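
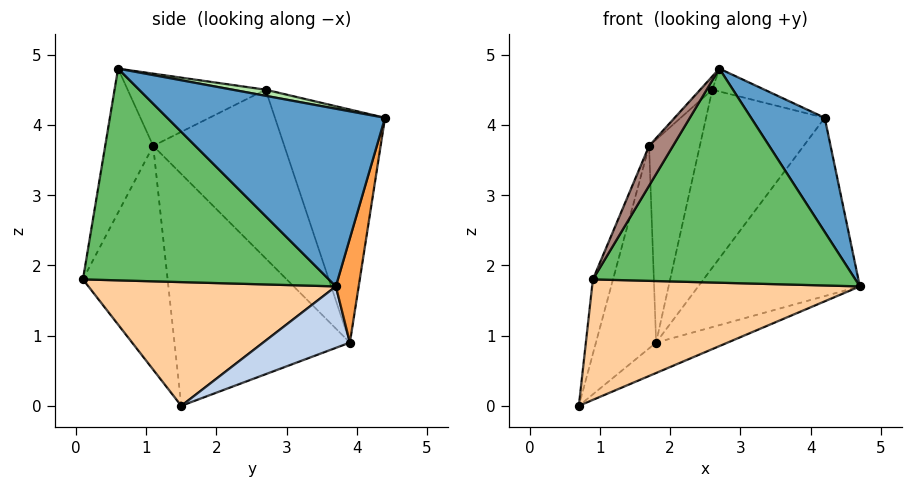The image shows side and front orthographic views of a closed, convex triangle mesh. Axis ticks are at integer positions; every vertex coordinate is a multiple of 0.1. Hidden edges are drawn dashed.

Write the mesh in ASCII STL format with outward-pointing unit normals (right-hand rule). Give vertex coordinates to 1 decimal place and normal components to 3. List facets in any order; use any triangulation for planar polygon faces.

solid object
 facet normal 0.910 -0.308 0.279
  outer loop
   vertex 4.2 4.4 4.1
   vertex 2.7 0.6 4.8
   vertex 4.7 3.7 1.7
  endloop
 endfacet
 facet normal 0.274 0.225 -0.935
  outer loop
   vertex 1.8 3.9 0.9
   vertex 4.7 3.7 1.7
   vertex 0.7 1.5 0.0
  endloop
 endfacet
 facet normal 0.135 0.958 -0.251
  outer loop
   vertex 1.8 3.9 0.9
   vertex 4.2 4.4 4.1
   vertex 4.7 3.7 1.7
  endloop
 endfacet
 facet normal 0.570 -0.617 -0.543
  outer loop
   vertex 0.9 0.1 1.8
   vertex 0.7 1.5 0.0
   vertex 4.7 3.7 1.7
  endloop
 endfacet
 facet normal 0.657 -0.701 -0.277
  outer loop
   vertex 0.9 0.1 1.8
   vertex 4.7 3.7 1.7
   vertex 2.7 0.6 4.8
  endloop
 endfacet
 facet normal 0.092 0.145 0.985
  outer loop
   vertex 2.6 2.7 4.5
   vertex 2.7 0.6 4.8
   vertex 4.2 4.4 4.1
  endloop
 endfacet
 facet normal -0.632 0.682 0.368
  outer loop
   vertex 2.6 2.7 4.5
   vertex 4.2 4.4 4.1
   vertex 1.8 3.9 0.9
  endloop
 endfacet
 facet normal -0.908 0.312 0.279
  outer loop
   vertex 1.7 1.1 3.7
   vertex 1.8 3.9 0.9
   vertex 0.7 1.5 0.0
  endloop
 endfacet
 facet normal -0.886 0.343 0.311
  outer loop
   vertex 1.7 1.1 3.7
   vertex 2.6 2.7 4.5
   vertex 1.8 3.9 0.9
  endloop
 endfacet
 facet normal -0.935 0.222 0.277
  outer loop
   vertex 1.7 1.1 3.7
   vertex 0.7 1.5 0.0
   vertex 0.9 0.1 1.8
  endloop
 endfacet
 facet normal -0.764 -0.380 0.522
  outer loop
   vertex 1.7 1.1 3.7
   vertex 0.9 0.1 1.8
   vertex 2.7 0.6 4.8
  endloop
 endfacet
 facet normal -0.724 0.064 0.687
  outer loop
   vertex 1.7 1.1 3.7
   vertex 2.7 0.6 4.8
   vertex 2.6 2.7 4.5
  endloop
 endfacet
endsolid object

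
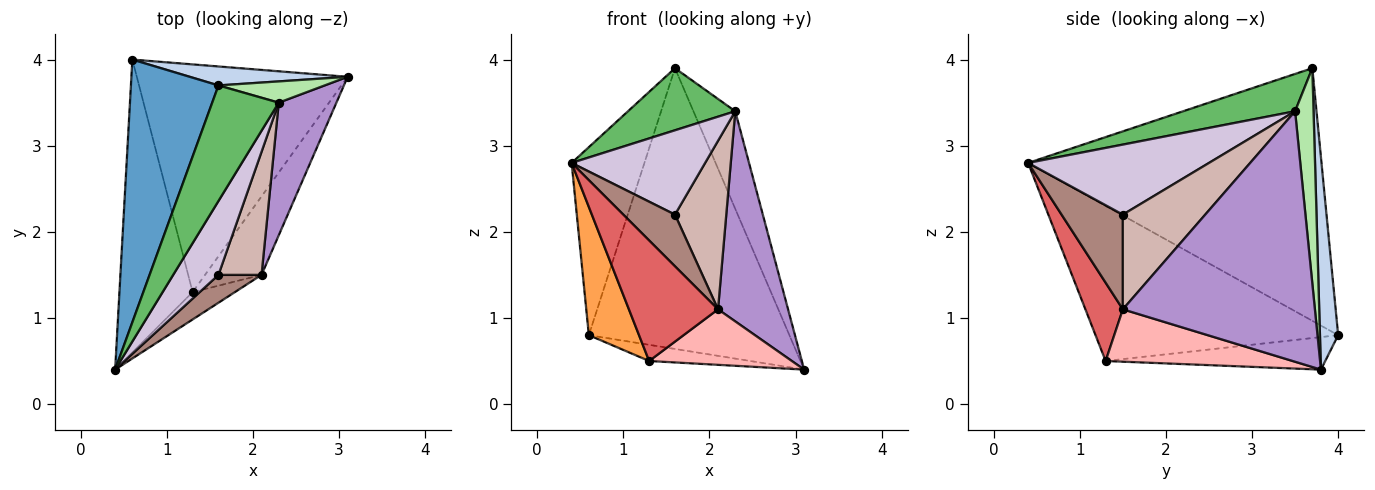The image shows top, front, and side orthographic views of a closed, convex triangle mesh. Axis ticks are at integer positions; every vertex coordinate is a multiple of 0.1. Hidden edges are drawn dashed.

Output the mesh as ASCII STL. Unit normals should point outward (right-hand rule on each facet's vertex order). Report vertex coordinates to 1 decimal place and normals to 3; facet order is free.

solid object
 facet normal -0.920 0.228 0.319
  outer loop
   vertex 1.6 3.7 3.9
   vertex 0.6 4.0 0.8
   vertex 0.4 0.4 2.8
  endloop
 endfacet
 facet normal 0.090 0.994 0.067
  outer loop
   vertex 1.6 3.7 3.9
   vertex 3.1 3.8 0.4
   vertex 0.6 4.0 0.8
  endloop
 endfacet
 facet normal -0.889 -0.184 -0.420
  outer loop
   vertex 1.3 1.3 0.5
   vertex 0.4 0.4 2.8
   vertex 0.6 4.0 0.8
  endloop
 endfacet
 facet normal -0.152 0.070 -0.986
  outer loop
   vertex 1.3 1.3 0.5
   vertex 0.6 4.0 0.8
   vertex 3.1 3.8 0.4
  endloop
 endfacet
 facet normal 0.443 -0.424 0.790
  outer loop
   vertex 2.3 3.5 3.4
   vertex 1.6 3.7 3.9
   vertex 0.4 0.4 2.8
  endloop
 endfacet
 facet normal 0.396 0.897 0.195
  outer loop
   vertex 2.3 3.5 3.4
   vertex 3.1 3.8 0.4
   vertex 1.6 3.7 3.9
  endloop
 endfacet
 facet normal 0.379 -0.902 -0.205
  outer loop
   vertex 2.1 1.5 1.1
   vertex 0.4 0.4 2.8
   vertex 1.3 1.3 0.5
  endloop
 endfacet
 facet normal 0.603 -0.460 -0.651
  outer loop
   vertex 2.1 1.5 1.1
   vertex 1.3 1.3 0.5
   vertex 3.1 3.8 0.4
  endloop
 endfacet
 facet normal 0.918 -0.335 0.211
  outer loop
   vertex 2.1 1.5 1.1
   vertex 3.1 3.8 0.4
   vertex 2.3 3.5 3.4
  endloop
 endfacet
 facet normal 0.714 -0.527 0.462
  outer loop
   vertex 1.6 1.5 2.2
   vertex 2.3 3.5 3.4
   vertex 0.4 0.4 2.8
  endloop
 endfacet
 facet normal 0.722 -0.609 0.328
  outer loop
   vertex 1.6 1.5 2.2
   vertex 0.4 0.4 2.8
   vertex 2.1 1.5 1.1
  endloop
 endfacet
 facet normal 0.792 -0.493 0.360
  outer loop
   vertex 1.6 1.5 2.2
   vertex 2.1 1.5 1.1
   vertex 2.3 3.5 3.4
  endloop
 endfacet
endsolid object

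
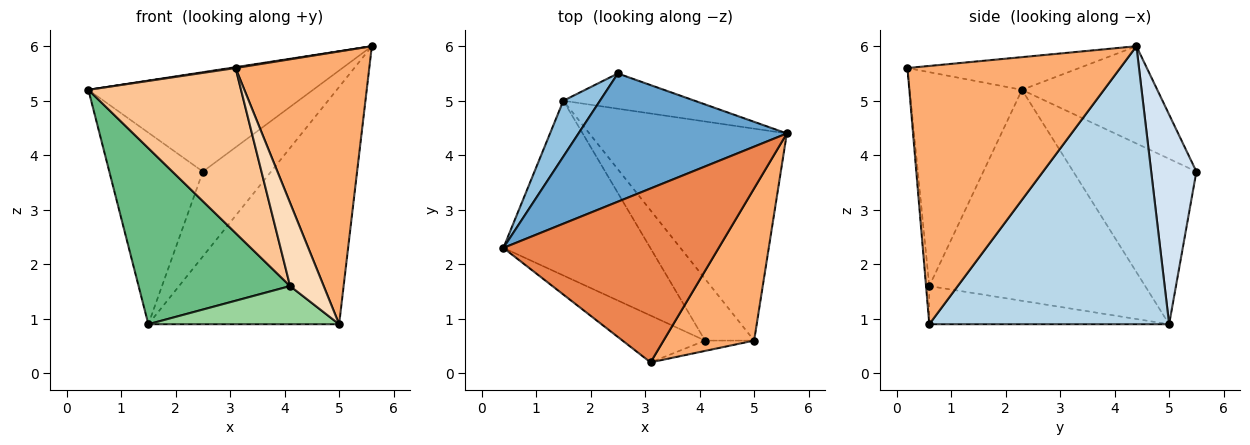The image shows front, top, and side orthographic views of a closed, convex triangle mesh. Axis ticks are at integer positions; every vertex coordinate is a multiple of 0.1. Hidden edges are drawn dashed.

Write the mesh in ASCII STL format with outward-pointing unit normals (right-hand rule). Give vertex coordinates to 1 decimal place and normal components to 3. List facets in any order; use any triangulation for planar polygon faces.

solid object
 facet normal -0.346 0.575 0.741
  outer loop
   vertex 2.5 5.5 3.7
   vertex 0.4 2.3 5.2
   vertex 5.6 4.4 6.0
  endloop
 endfacet
 facet normal -0.784 0.596 0.174
  outer loop
   vertex 1.5 5.0 0.9
   vertex 0.4 2.3 5.2
   vertex 2.5 5.5 3.7
  endloop
 endfacet
 facet normal 0.684 0.544 -0.486
  outer loop
   vertex 1.5 5.0 0.9
   vertex 5.6 4.4 6.0
   vertex 5.0 0.6 0.9
  endloop
 endfacet
 facet normal 0.522 0.788 -0.327
  outer loop
   vertex 1.5 5.0 0.9
   vertex 2.5 5.5 3.7
   vertex 5.6 4.4 6.0
  endloop
 endfacet
 facet normal -0.150 -0.005 0.989
  outer loop
   vertex 3.1 0.2 5.6
   vertex 5.6 4.4 6.0
   vertex 0.4 2.3 5.2
  endloop
 endfacet
 facet normal 0.812 -0.510 0.285
  outer loop
   vertex 3.1 0.2 5.6
   vertex 5.0 0.6 0.9
   vertex 5.6 4.4 6.0
  endloop
 endfacet
 facet normal -0.578 -0.785 -0.223
  outer loop
   vertex 4.1 0.6 1.6
   vertex 3.1 0.2 5.6
   vertex 0.4 2.3 5.2
  endloop
 endfacet
 facet normal -0.095 -0.988 -0.123
  outer loop
   vertex 4.1 0.6 1.6
   vertex 5.0 0.6 0.9
   vertex 3.1 0.2 5.6
  endloop
 endfacet
 facet normal -0.711 -0.499 -0.495
  outer loop
   vertex 4.1 0.6 1.6
   vertex 0.4 2.3 5.2
   vertex 1.5 5.0 0.9
  endloop
 endfacet
 facet normal -0.552 -0.439 -0.709
  outer loop
   vertex 4.1 0.6 1.6
   vertex 1.5 5.0 0.9
   vertex 5.0 0.6 0.9
  endloop
 endfacet
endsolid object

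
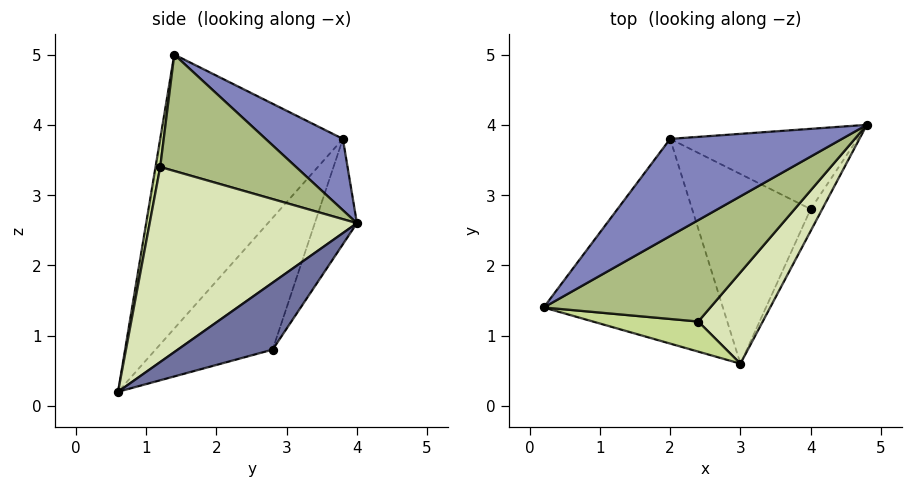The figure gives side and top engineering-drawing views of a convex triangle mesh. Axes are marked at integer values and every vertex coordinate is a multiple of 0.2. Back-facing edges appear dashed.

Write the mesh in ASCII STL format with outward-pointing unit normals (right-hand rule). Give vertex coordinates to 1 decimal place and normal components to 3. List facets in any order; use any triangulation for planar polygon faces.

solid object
 facet normal 0.914 -0.373 -0.158
  outer loop
   vertex 4.0 2.8 0.8
   vertex 4.8 4.0 2.6
   vertex 3.0 0.6 0.2
  endloop
 endfacet
 facet normal 0.378 0.172 0.910
  outer loop
   vertex 2.0 3.8 3.8
   vertex 0.2 1.4 5.0
   vertex 4.8 4.0 2.6
  endloop
 endfacet
 facet normal -0.256 0.853 -0.455
  outer loop
   vertex 2.0 3.8 3.8
   vertex 4.8 4.0 2.6
   vertex 4.0 2.8 0.8
  endloop
 endfacet
 facet normal -0.789 0.334 -0.516
  outer loop
   vertex 2.0 3.8 3.8
   vertex 3.0 0.6 0.2
   vertex 0.2 1.4 5.0
  endloop
 endfacet
 facet normal -0.659 0.462 -0.593
  outer loop
   vertex 2.0 3.8 3.8
   vertex 4.0 2.8 0.8
   vertex 3.0 0.6 0.2
  endloop
 endfacet
 facet normal 0.555 -0.249 0.794
  outer loop
   vertex 2.4 1.2 3.4
   vertex 4.8 4.0 2.6
   vertex 0.2 1.4 5.0
  endloop
 endfacet
 facet normal 0.052 -0.980 0.193
  outer loop
   vertex 2.4 1.2 3.4
   vertex 0.2 1.4 5.0
   vertex 3.0 0.6 0.2
  endloop
 endfacet
 facet normal 0.769 -0.587 0.254
  outer loop
   vertex 2.4 1.2 3.4
   vertex 3.0 0.6 0.2
   vertex 4.8 4.0 2.6
  endloop
 endfacet
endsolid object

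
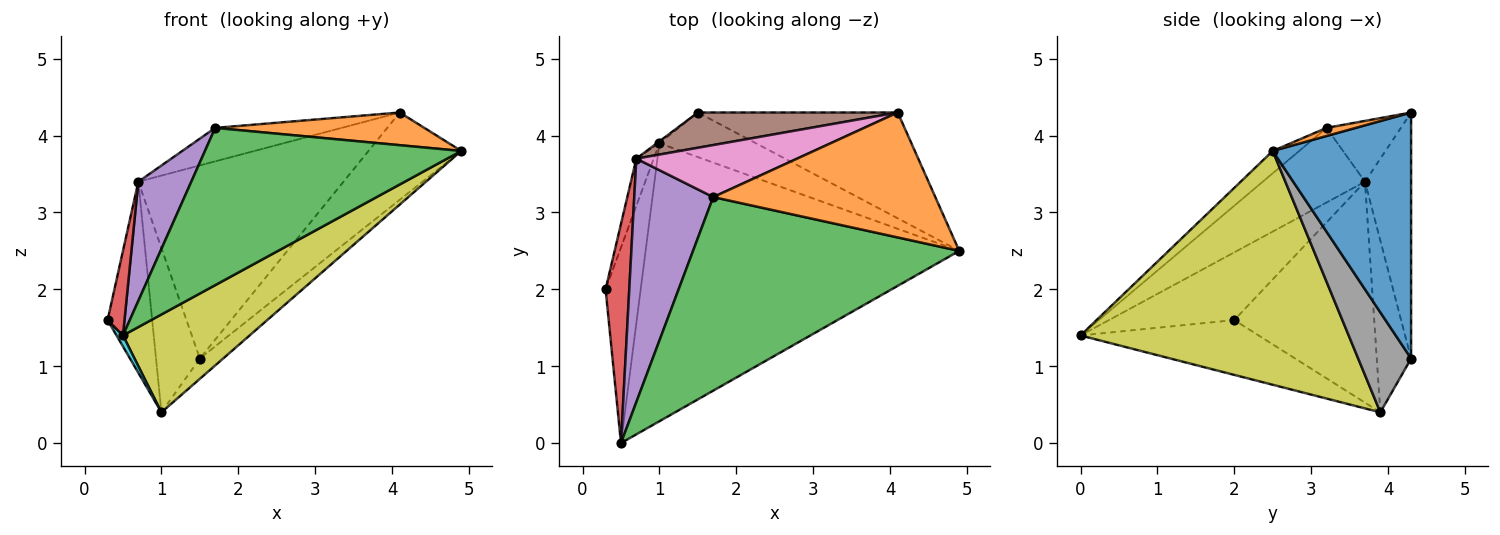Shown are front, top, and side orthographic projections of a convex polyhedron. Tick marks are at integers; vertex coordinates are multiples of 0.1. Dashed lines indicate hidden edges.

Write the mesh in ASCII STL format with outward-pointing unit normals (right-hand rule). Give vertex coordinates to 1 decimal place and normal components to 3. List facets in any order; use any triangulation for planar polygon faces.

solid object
 facet normal 0.689 0.461 -0.559
  outer loop
   vertex 4.1 4.3 4.3
   vertex 4.9 2.5 3.8
   vertex 1.5 4.3 1.1
  endloop
 endfacet
 facet normal 0.035 -0.253 0.967
  outer loop
   vertex 1.7 3.2 4.1
   vertex 4.9 2.5 3.8
   vertex 4.1 4.3 4.3
  endloop
 endfacet
 facet normal -0.065 -0.629 0.775
  outer loop
   vertex 0.5 0.0 1.4
   vertex 4.9 2.5 3.8
   vertex 1.7 3.2 4.1
  endloop
 endfacet
 facet normal -0.936 -0.126 0.327
  outer loop
   vertex 0.7 3.7 3.4
   vertex 0.3 2.0 1.6
   vertex 0.5 0.0 1.4
  endloop
 endfacet
 facet normal -0.647 -0.335 0.685
  outer loop
   vertex 0.7 3.7 3.4
   vertex 0.5 0.0 1.4
   vertex 1.7 3.2 4.1
  endloop
 endfacet
 facet normal -0.216 0.961 0.175
  outer loop
   vertex 0.7 3.7 3.4
   vertex 4.1 4.3 4.3
   vertex 1.5 4.3 1.1
  endloop
 endfacet
 facet normal -0.303 0.516 0.801
  outer loop
   vertex 0.7 3.7 3.4
   vertex 1.7 3.2 4.1
   vertex 4.1 4.3 4.3
  endloop
 endfacet
 facet normal 0.686 0.302 -0.662
  outer loop
   vertex 1.0 3.9 0.4
   vertex 1.5 4.3 1.1
   vertex 4.9 2.5 3.8
  endloop
 endfacet
 facet normal 0.575 -0.272 -0.772
  outer loop
   vertex 1.0 3.9 0.4
   vertex 4.9 2.5 3.8
   vertex 0.5 0.0 1.4
  endloop
 endfacet
 facet normal -0.842 -0.030 -0.539
  outer loop
   vertex 1.0 3.9 0.4
   vertex 0.5 0.0 1.4
   vertex 0.3 2.0 1.6
  endloop
 endfacet
 facet normal -0.950 0.303 -0.075
  outer loop
   vertex 1.0 3.9 0.4
   vertex 0.3 2.0 1.6
   vertex 0.7 3.7 3.4
  endloop
 endfacet
 facet normal -0.617 0.787 -0.009
  outer loop
   vertex 1.0 3.9 0.4
   vertex 0.7 3.7 3.4
   vertex 1.5 4.3 1.1
  endloop
 endfacet
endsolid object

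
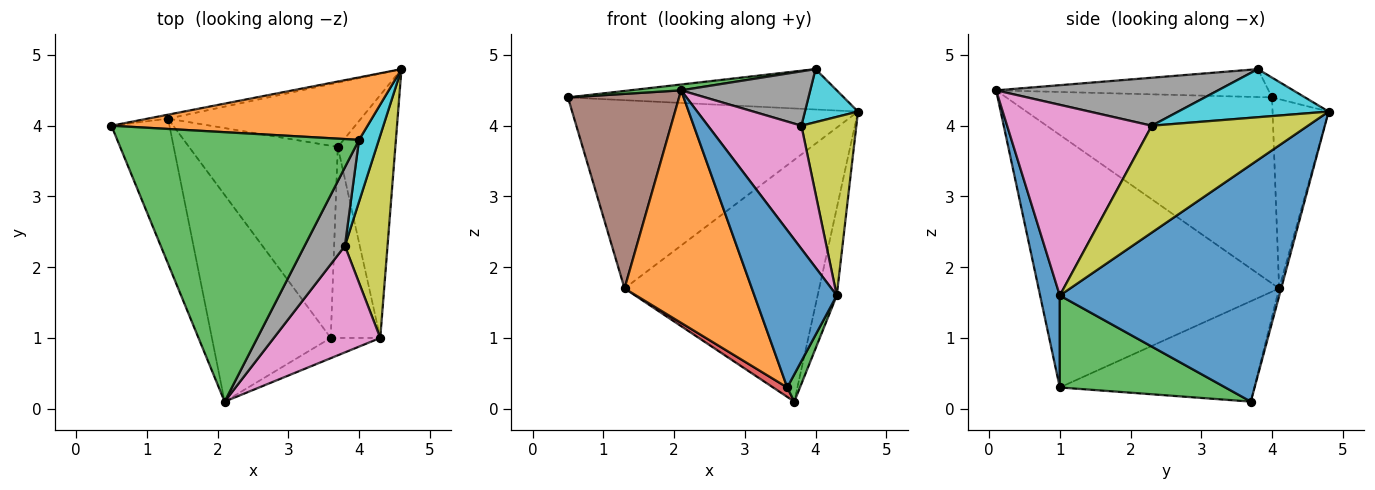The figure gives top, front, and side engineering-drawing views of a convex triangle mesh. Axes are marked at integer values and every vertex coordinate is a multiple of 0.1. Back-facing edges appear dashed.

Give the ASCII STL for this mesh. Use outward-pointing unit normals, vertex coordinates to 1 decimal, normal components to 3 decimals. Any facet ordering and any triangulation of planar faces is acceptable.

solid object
 facet normal 0.968 0.084 -0.235
  outer loop
   vertex 4.3 1.0 1.6
   vertex 3.7 3.7 0.1
   vertex 4.6 4.8 4.2
  endloop
 endfacet
 facet normal -0.065 0.542 0.838
  outer loop
   vertex 4.0 3.8 4.8
   vertex 4.6 4.8 4.2
   vertex 0.5 4.0 4.4
  endloop
 endfacet
 facet normal -0.115 -0.022 0.993
  outer loop
   vertex 4.0 3.8 4.8
   vertex 0.5 4.0 4.4
   vertex 2.1 0.1 4.5
  endloop
 endfacet
 facet normal -0.192 0.981 -0.021
  outer loop
   vertex 1.3 4.1 1.7
   vertex 0.5 4.0 4.4
   vertex 4.6 4.8 4.2
  endloop
 endfacet
 facet normal -0.010 0.966 -0.257
  outer loop
   vertex 1.3 4.1 1.7
   vertex 4.6 4.8 4.2
   vertex 3.7 3.7 0.1
  endloop
 endfacet
 facet normal -0.887 -0.371 -0.276
  outer loop
   vertex 1.3 4.1 1.7
   vertex 2.1 0.1 4.5
   vertex 0.5 4.0 4.4
  endloop
 endfacet
 facet normal 0.761 -0.491 0.425
  outer loop
   vertex 3.8 2.3 4.0
   vertex 2.1 0.1 4.5
   vertex 4.3 1.0 1.6
  endloop
 endfacet
 facet normal 0.699 -0.407 0.588
  outer loop
   vertex 3.8 2.3 4.0
   vertex 4.0 3.8 4.8
   vertex 2.1 0.1 4.5
  endloop
 endfacet
 facet normal 0.883 -0.311 0.352
  outer loop
   vertex 3.8 2.3 4.0
   vertex 4.3 1.0 1.6
   vertex 4.6 4.8 4.2
  endloop
 endfacet
 facet normal 0.879 -0.310 0.362
  outer loop
   vertex 3.8 2.3 4.0
   vertex 4.6 4.8 4.2
   vertex 4.0 3.8 4.8
  endloop
 endfacet
 facet normal 0.231 -0.965 -0.124
  outer loop
   vertex 3.6 1.0 0.3
   vertex 4.3 1.0 1.6
   vertex 2.1 0.1 4.5
  endloop
 endfacet
 facet normal -0.816 -0.432 -0.384
  outer loop
   vertex 3.6 1.0 0.3
   vertex 2.1 0.1 4.5
   vertex 1.3 4.1 1.7
  endloop
 endfacet
 facet normal 0.878 -0.068 -0.473
  outer loop
   vertex 3.6 1.0 0.3
   vertex 3.7 3.7 0.1
   vertex 4.3 1.0 1.6
  endloop
 endfacet
 facet normal -0.559 -0.041 -0.828
  outer loop
   vertex 3.6 1.0 0.3
   vertex 1.3 4.1 1.7
   vertex 3.7 3.7 0.1
  endloop
 endfacet
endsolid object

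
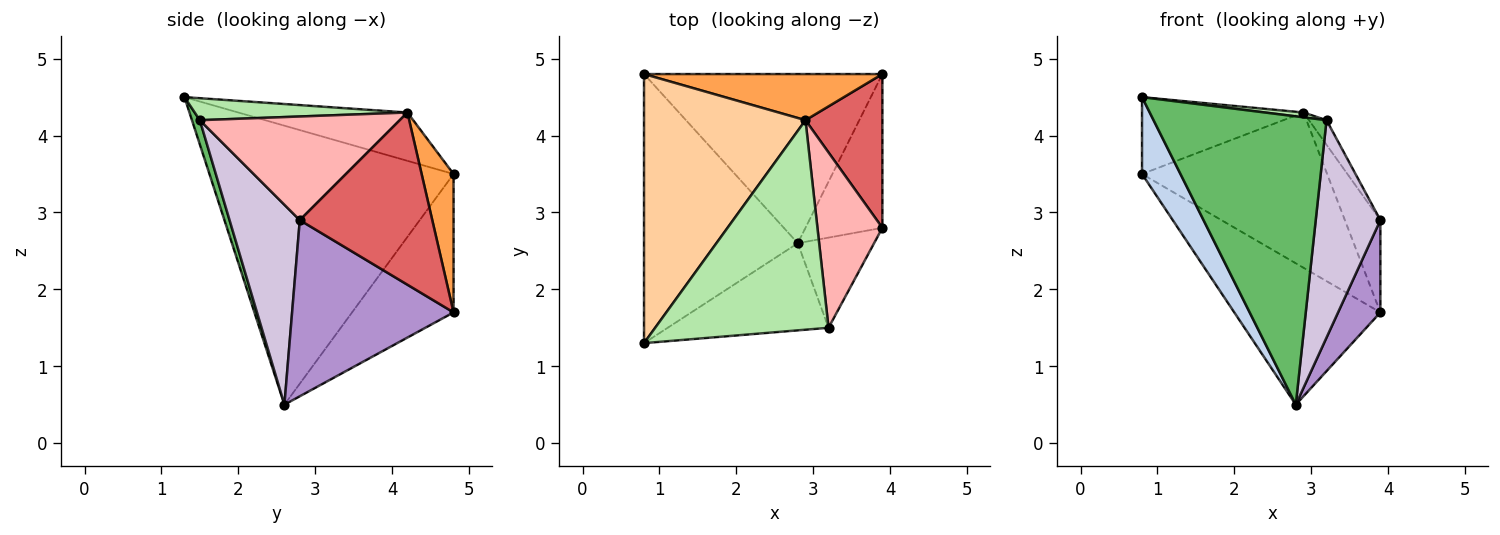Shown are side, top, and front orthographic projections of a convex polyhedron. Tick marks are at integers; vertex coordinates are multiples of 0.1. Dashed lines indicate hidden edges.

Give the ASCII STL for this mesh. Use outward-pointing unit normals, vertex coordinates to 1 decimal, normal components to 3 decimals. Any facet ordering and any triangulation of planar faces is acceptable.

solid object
 facet normal -0.407 0.586 -0.701
  outer loop
   vertex 2.8 2.6 0.5
   vertex 0.8 4.8 3.5
   vertex 3.9 4.8 1.7
  endloop
 endfacet
 facet normal -0.868 -0.137 -0.478
  outer loop
   vertex 2.8 2.6 0.5
   vertex 0.8 1.3 4.5
   vertex 0.8 4.8 3.5
  endloop
 endfacet
 facet normal 0.163 0.946 0.281
  outer loop
   vertex 2.9 4.2 4.3
   vertex 3.9 4.8 1.7
   vertex 0.8 4.8 3.5
  endloop
 endfacet
 facet normal -0.277 0.264 0.924
  outer loop
   vertex 2.9 4.2 4.3
   vertex 0.8 4.8 3.5
   vertex 0.8 1.3 4.5
  endloop
 endfacet
 facet normal 0.044 -0.956 -0.289
  outer loop
   vertex 3.2 1.5 4.2
   vertex 0.8 1.3 4.5
   vertex 2.8 2.6 0.5
  endloop
 endfacet
 facet normal 0.126 -0.023 0.992
  outer loop
   vertex 3.2 1.5 4.2
   vertex 2.9 4.2 4.3
   vertex 0.8 1.3 4.5
  endloop
 endfacet
 facet normal 0.887 0.238 0.396
  outer loop
   vertex 3.9 2.8 2.9
   vertex 3.9 4.8 1.7
   vertex 2.9 4.2 4.3
  endloop
 endfacet
 facet normal 0.845 0.074 0.529
  outer loop
   vertex 3.9 2.8 2.9
   vertex 2.9 4.2 4.3
   vertex 3.2 1.5 4.2
  endloop
 endfacet
 facet normal 0.891 -0.233 -0.389
  outer loop
   vertex 3.9 2.8 2.9
   vertex 2.8 2.6 0.5
   vertex 3.9 4.8 1.7
  endloop
 endfacet
 facet normal 0.708 -0.652 -0.270
  outer loop
   vertex 3.9 2.8 2.9
   vertex 3.2 1.5 4.2
   vertex 2.8 2.6 0.5
  endloop
 endfacet
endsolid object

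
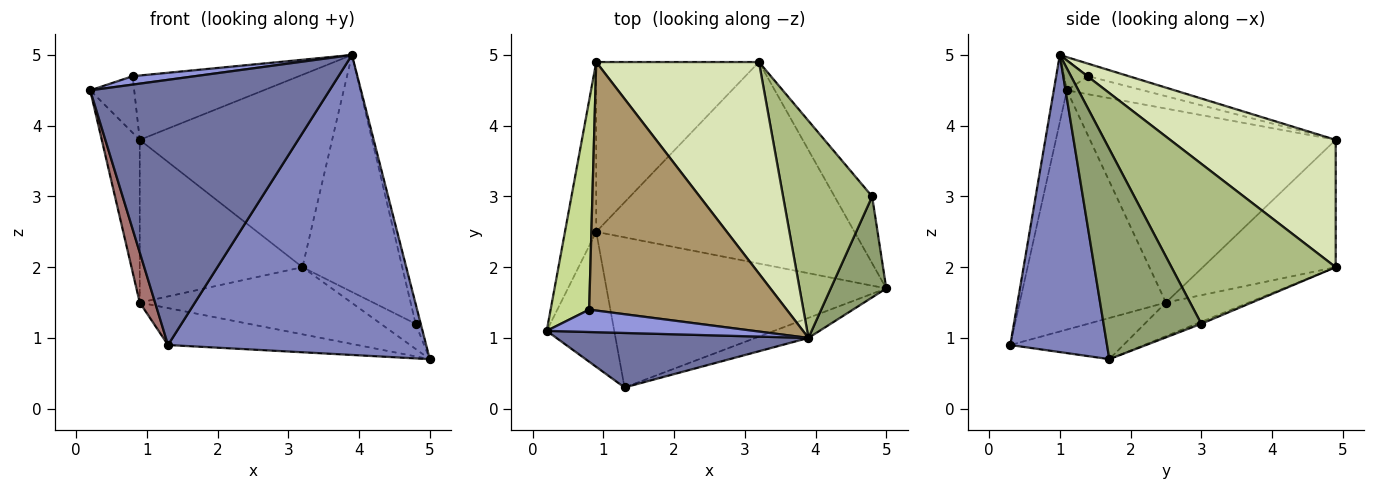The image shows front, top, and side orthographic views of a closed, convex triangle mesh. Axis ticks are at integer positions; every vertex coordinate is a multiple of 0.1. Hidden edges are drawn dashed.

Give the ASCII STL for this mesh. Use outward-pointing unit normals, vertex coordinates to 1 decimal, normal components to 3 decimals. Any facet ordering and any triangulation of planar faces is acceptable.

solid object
 facet normal -0.054 -0.978 0.201
  outer loop
   vertex 1.3 0.3 0.9
   vertex 3.9 1.0 5.0
   vertex 0.2 1.1 4.5
  endloop
 endfacet
 facet normal 0.350 -0.935 -0.063
  outer loop
   vertex 1.3 0.3 0.9
   vertex 5.0 1.7 0.7
   vertex 3.9 1.0 5.0
  endloop
 endfacet
 facet normal -0.135 -0.349 0.927
  outer loop
   vertex 0.8 1.4 4.7
   vertex 0.2 1.1 4.5
   vertex 3.9 1.0 5.0
  endloop
 endfacet
 facet normal -0.049 0.352 -0.935
  outer loop
   vertex 4.8 3.0 1.2
   vertex 5.0 1.7 0.7
   vertex 3.2 4.9 2.0
  endloop
 endfacet
 facet normal 0.966 0.050 0.255
  outer loop
   vertex 4.8 3.0 1.2
   vertex 3.9 1.0 5.0
   vertex 5.0 1.7 0.7
  endloop
 endfacet
 facet normal 0.772 0.469 0.430
  outer loop
   vertex 4.8 3.0 1.2
   vertex 3.2 4.9 2.0
   vertex 3.9 1.0 5.0
  endloop
 endfacet
 facet normal -0.412 0.238 0.880
  outer loop
   vertex 0.9 4.9 3.8
   vertex 0.2 1.1 4.5
   vertex 0.8 1.4 4.7
  endloop
 endfacet
 facet normal 0.501 0.582 0.640
  outer loop
   vertex 0.9 4.9 3.8
   vertex 3.9 1.0 5.0
   vertex 3.2 4.9 2.0
  endloop
 endfacet
 facet normal -0.061 0.250 0.966
  outer loop
   vertex 0.9 4.9 3.8
   vertex 0.8 1.4 4.7
   vertex 3.9 1.0 5.0
  endloop
 endfacet
 facet normal -0.123 0.314 -0.942
  outer loop
   vertex 0.9 2.5 1.5
   vertex 3.2 4.9 2.0
   vertex 5.0 1.7 0.7
  endloop
 endfacet
 facet normal -0.141 0.236 -0.961
  outer loop
   vertex 0.9 2.5 1.5
   vertex 5.0 1.7 0.7
   vertex 1.3 0.3 0.9
  endloop
 endfacet
 facet normal -0.492 0.602 -0.629
  outer loop
   vertex 0.9 2.5 1.5
   vertex 0.9 4.9 3.8
   vertex 3.2 4.9 2.0
  endloop
 endfacet
 facet normal -0.958 -0.100 -0.270
  outer loop
   vertex 0.9 2.5 1.5
   vertex 1.3 0.3 0.9
   vertex 0.2 1.1 4.5
  endloop
 endfacet
 facet normal -0.976 0.151 -0.157
  outer loop
   vertex 0.9 2.5 1.5
   vertex 0.2 1.1 4.5
   vertex 0.9 4.9 3.8
  endloop
 endfacet
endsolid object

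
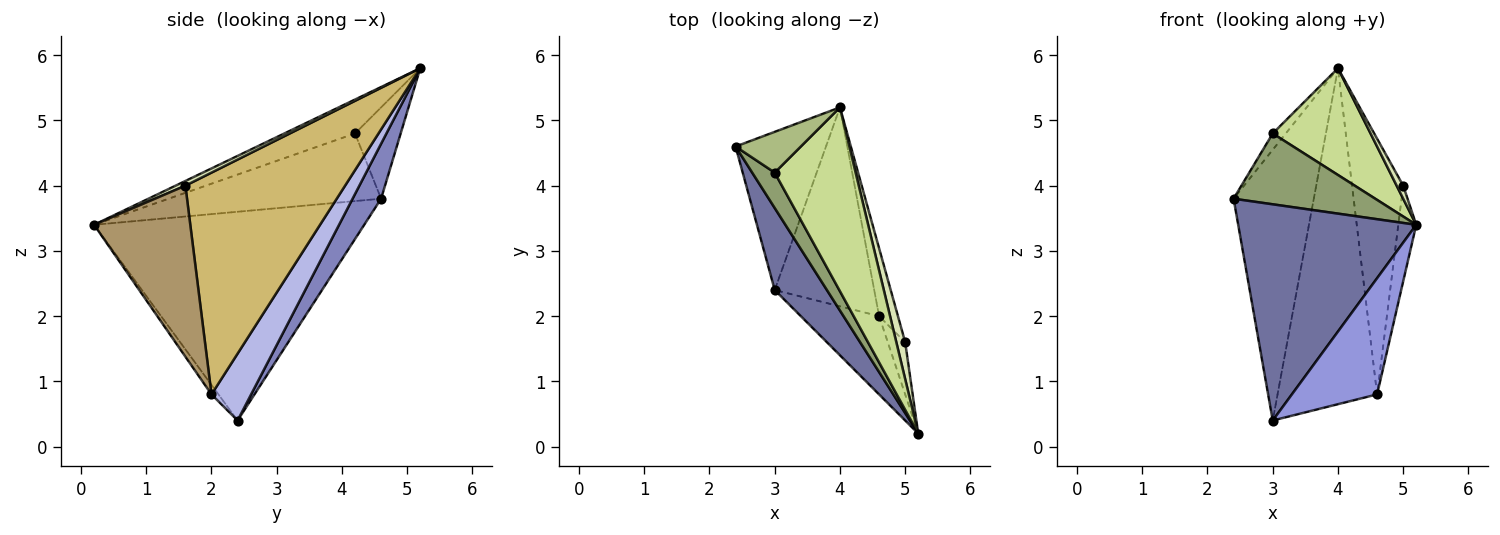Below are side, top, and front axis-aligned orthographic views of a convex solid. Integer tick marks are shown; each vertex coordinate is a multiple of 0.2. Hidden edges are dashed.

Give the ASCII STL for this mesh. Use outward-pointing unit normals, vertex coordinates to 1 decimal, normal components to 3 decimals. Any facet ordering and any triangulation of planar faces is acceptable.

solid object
 facet normal -0.817 -0.539 0.204
  outer loop
   vertex 3.0 2.4 0.4
   vertex 5.2 0.2 3.4
   vertex 2.4 4.6 3.8
  endloop
 endfacet
 facet normal 0.293 0.825 -0.482
  outer loop
   vertex 3.0 2.4 0.4
   vertex 2.4 4.6 3.8
   vertex 4.0 5.2 5.8
  endloop
 endfacet
 facet normal -0.068 -0.828 -0.557
  outer loop
   vertex 4.6 2.0 0.8
   vertex 5.2 0.2 3.4
   vertex 3.0 2.4 0.4
  endloop
 endfacet
 facet normal 0.324 0.814 -0.482
  outer loop
   vertex 4.6 2.0 0.8
   vertex 3.0 2.4 0.4
   vertex 4.0 5.2 5.8
  endloop
 endfacet
 facet normal -0.802 -0.535 0.267
  outer loop
   vertex 3.0 4.2 4.8
   vertex 2.4 4.6 3.8
   vertex 5.2 0.2 3.4
  endloop
 endfacet
 facet normal -0.793 0.226 0.566
  outer loop
   vertex 3.0 4.2 4.8
   vertex 4.0 5.2 5.8
   vertex 2.4 4.6 3.8
  endloop
 endfacet
 facet normal -0.341 -0.472 0.813
  outer loop
   vertex 3.0 4.2 4.8
   vertex 5.2 0.2 3.4
   vertex 4.0 5.2 5.8
  endloop
 endfacet
 facet normal 0.447 -0.298 0.844
  outer loop
   vertex 5.0 1.6 4.0
   vertex 4.0 5.2 5.8
   vertex 5.2 0.2 3.4
  endloop
 endfacet
 facet normal 0.978 0.182 -0.099
  outer loop
   vertex 5.0 1.6 4.0
   vertex 5.2 0.2 3.4
   vertex 4.6 2.0 0.8
  endloop
 endfacet
 facet normal 0.949 0.304 -0.081
  outer loop
   vertex 5.0 1.6 4.0
   vertex 4.6 2.0 0.8
   vertex 4.0 5.2 5.8
  endloop
 endfacet
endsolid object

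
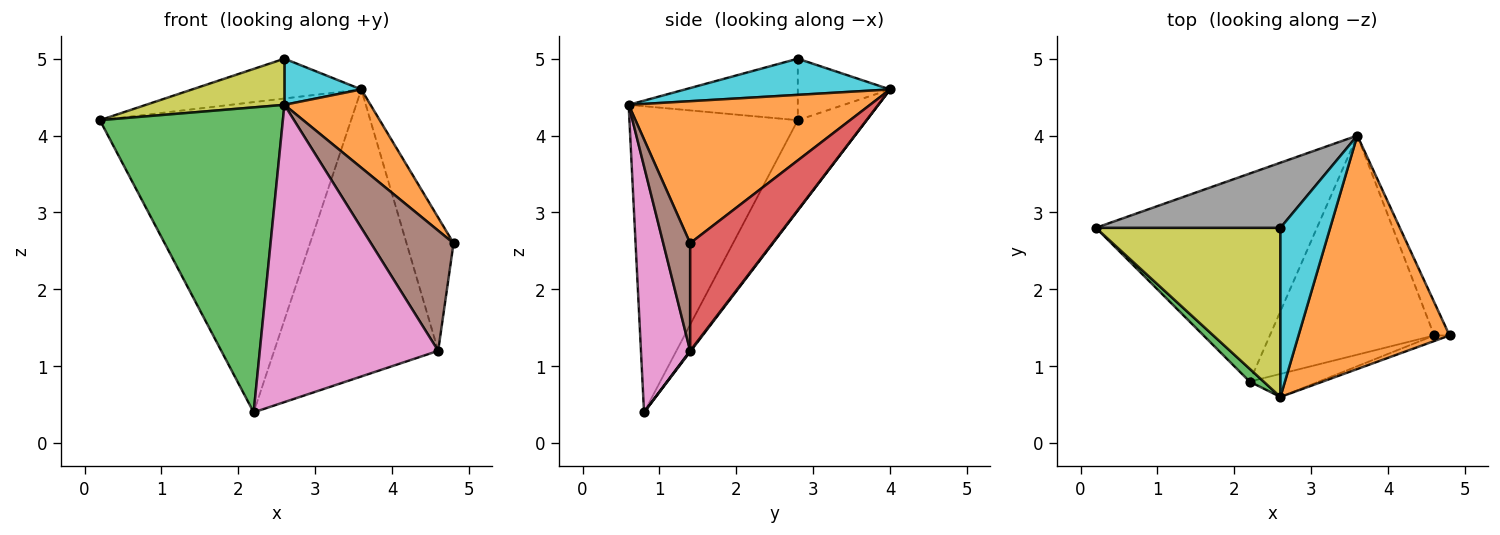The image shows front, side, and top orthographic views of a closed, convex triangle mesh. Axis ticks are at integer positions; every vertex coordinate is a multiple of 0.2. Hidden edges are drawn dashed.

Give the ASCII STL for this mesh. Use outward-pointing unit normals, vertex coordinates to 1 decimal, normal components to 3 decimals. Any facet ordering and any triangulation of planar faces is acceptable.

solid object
 facet normal -0.222 0.810 -0.543
  outer loop
   vertex 2.2 0.8 0.4
   vertex 0.2 2.8 4.2
   vertex 3.6 4.0 4.6
  endloop
 endfacet
 facet normal 0.665 -0.237 0.708
  outer loop
   vertex 2.6 0.6 4.4
   vertex 4.8 1.4 2.6
   vertex 3.6 4.0 4.6
  endloop
 endfacet
 facet normal -0.677 -0.736 0.031
  outer loop
   vertex 2.6 0.6 4.4
   vertex 0.2 2.8 4.2
   vertex 2.2 0.8 0.4
  endloop
 endfacet
 facet normal 0.862 0.492 -0.123
  outer loop
   vertex 4.6 1.4 1.2
   vertex 3.6 4.0 4.6
   vertex 4.8 1.4 2.6
  endloop
 endfacet
 facet normal 0.004 0.795 -0.607
  outer loop
   vertex 4.6 1.4 1.2
   vertex 2.2 0.8 0.4
   vertex 3.6 4.0 4.6
  endloop
 endfacet
 facet normal 0.309 -0.950 -0.044
  outer loop
   vertex 4.6 1.4 1.2
   vertex 4.8 1.4 2.6
   vertex 2.6 0.6 4.4
  endloop
 endfacet
 facet normal 0.265 -0.961 -0.075
  outer loop
   vertex 4.6 1.4 1.2
   vertex 2.6 0.6 4.4
   vertex 2.2 0.8 0.4
  endloop
 endfacet
 facet normal -0.274 0.502 0.821
  outer loop
   vertex 2.6 2.8 5.0
   vertex 3.6 4.0 4.6
   vertex 0.2 2.8 4.2
  endloop
 endfacet
 facet normal -0.306 -0.250 0.918
  outer loop
   vertex 2.6 2.8 5.0
   vertex 0.2 2.8 4.2
   vertex 2.6 0.6 4.4
  endloop
 endfacet
 facet normal 0.574 -0.215 0.790
  outer loop
   vertex 2.6 2.8 5.0
   vertex 2.6 0.6 4.4
   vertex 3.6 4.0 4.6
  endloop
 endfacet
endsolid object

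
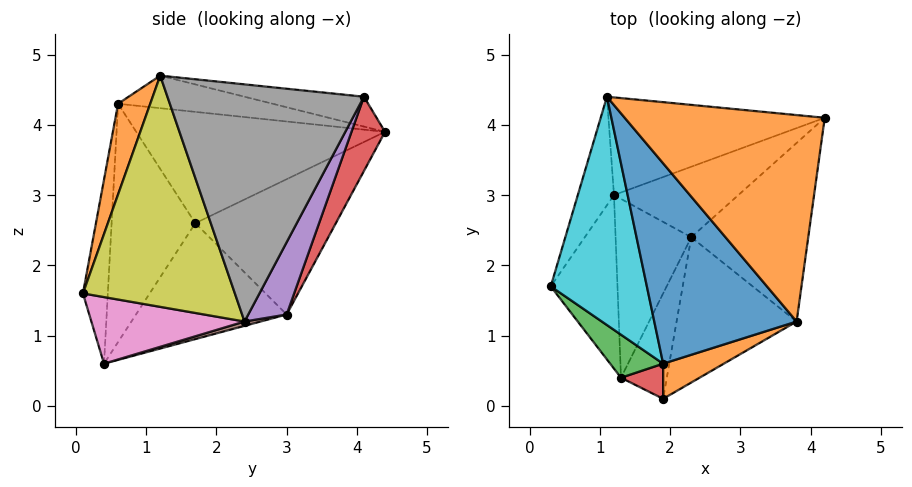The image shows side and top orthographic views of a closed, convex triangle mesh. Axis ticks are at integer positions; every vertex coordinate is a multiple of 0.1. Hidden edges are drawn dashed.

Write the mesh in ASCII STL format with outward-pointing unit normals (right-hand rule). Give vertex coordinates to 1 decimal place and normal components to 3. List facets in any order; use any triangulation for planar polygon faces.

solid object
 facet normal -0.862 0.100 -0.496
  outer loop
   vertex 1.2 3.0 1.3
   vertex 1.3 0.4 0.6
   vertex 0.3 1.7 2.6
  endloop
 endfacet
 facet normal -0.147 0.122 0.982
  outer loop
   vertex 1.1 4.4 3.9
   vertex 3.8 1.2 4.7
   vertex 4.2 4.1 4.4
  endloop
 endfacet
 facet normal -0.894 0.380 -0.239
  outer loop
   vertex 1.1 4.4 3.9
   vertex 1.2 3.0 1.3
   vertex 0.3 1.7 2.6
  endloop
 endfacet
 facet normal 0.159 0.872 -0.463
  outer loop
   vertex 1.1 4.4 3.9
   vertex 4.2 4.1 4.4
   vertex 1.2 3.0 1.3
  endloop
 endfacet
 facet normal 0.344 0.729 -0.592
  outer loop
   vertex 2.3 2.4 1.2
   vertex 1.2 3.0 1.3
   vertex 4.2 4.1 4.4
  endloop
 endfacet
 facet normal 0.055 0.262 -0.964
  outer loop
   vertex 2.3 2.4 1.2
   vertex 1.3 0.4 0.6
   vertex 1.2 3.0 1.3
  endloop
 endfacet
 facet normal 0.801 -0.235 -0.551
  outer loop
   vertex 2.3 2.4 1.2
   vertex 1.9 0.1 1.6
   vertex 1.3 0.4 0.6
  endloop
 endfacet
 facet normal 0.884 -0.167 -0.436
  outer loop
   vertex 2.3 2.4 1.2
   vertex 4.2 4.1 4.4
   vertex 3.8 1.2 4.7
  endloop
 endfacet
 facet normal 0.864 -0.228 -0.449
  outer loop
   vertex 2.3 2.4 1.2
   vertex 3.8 1.2 4.7
   vertex 1.9 0.1 1.6
  endloop
 endfacet
 facet normal -0.754 -0.090 0.651
  outer loop
   vertex 1.9 0.6 4.3
   vertex 1.1 4.4 3.9
   vertex 0.3 1.7 2.6
  endloop
 endfacet
 facet normal -0.222 0.056 0.973
  outer loop
   vertex 1.9 0.6 4.3
   vertex 3.8 1.2 4.7
   vertex 1.1 4.4 3.9
  endloop
 endfacet
 facet normal 0.263 -0.949 0.176
  outer loop
   vertex 1.9 0.6 4.3
   vertex 1.9 0.1 1.6
   vertex 3.8 1.2 4.7
  endloop
 endfacet
 facet normal -0.662 -0.735 0.147
  outer loop
   vertex 1.9 0.6 4.3
   vertex 0.3 1.7 2.6
   vertex 1.3 0.4 0.6
  endloop
 endfacet
 facet normal -0.622 -0.770 0.143
  outer loop
   vertex 1.9 0.6 4.3
   vertex 1.3 0.4 0.6
   vertex 1.9 0.1 1.6
  endloop
 endfacet
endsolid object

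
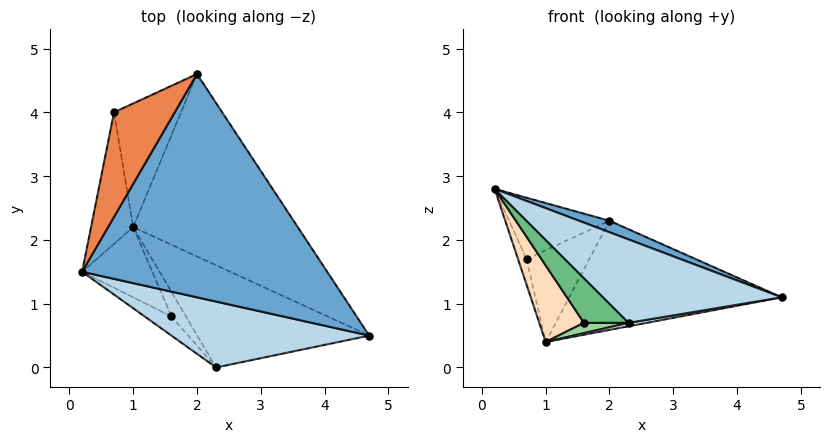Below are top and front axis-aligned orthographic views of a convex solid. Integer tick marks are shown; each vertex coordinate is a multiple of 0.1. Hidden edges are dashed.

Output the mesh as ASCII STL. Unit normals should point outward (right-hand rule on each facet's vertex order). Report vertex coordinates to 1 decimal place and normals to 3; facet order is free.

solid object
 facet normal 0.344 -0.048 0.938
  outer loop
   vertex 2.0 4.6 2.3
   vertex 0.2 1.5 2.8
   vertex 4.7 0.5 1.1
  endloop
 endfacet
 facet normal 0.370 0.477 -0.797
  outer loop
   vertex 1.0 2.2 0.4
   vertex 2.0 4.6 2.3
   vertex 4.7 0.5 1.1
  endloop
 endfacet
 facet normal 0.060 -0.783 0.619
  outer loop
   vertex 2.3 0.0 0.7
   vertex 4.7 0.5 1.1
   vertex 0.2 1.5 2.8
  endloop
 endfacet
 facet normal 0.171 -0.033 -0.985
  outer loop
   vertex 2.3 0.0 0.7
   vertex 1.0 2.2 0.4
   vertex 4.7 0.5 1.1
  endloop
 endfacet
 facet normal -0.534 0.428 0.729
  outer loop
   vertex 0.7 4.0 1.7
   vertex 0.2 1.5 2.8
   vertex 2.0 4.6 2.3
  endloop
 endfacet
 facet normal -0.952 0.058 -0.300
  outer loop
   vertex 0.7 4.0 1.7
   vertex 1.0 2.2 0.4
   vertex 0.2 1.5 2.8
  endloop
 endfacet
 facet normal 0.095 0.593 -0.799
  outer loop
   vertex 0.7 4.0 1.7
   vertex 2.0 4.6 2.3
   vertex 1.0 2.2 0.4
  endloop
 endfacet
 facet normal -0.810 -0.432 -0.396
  outer loop
   vertex 1.6 0.8 0.7
   vertex 0.2 1.5 2.8
   vertex 1.0 2.2 0.4
  endloop
 endfacet
 facet normal -0.724 -0.634 -0.272
  outer loop
   vertex 1.6 0.8 0.7
   vertex 2.3 0.0 0.7
   vertex 0.2 1.5 2.8
  endloop
 endfacet
 facet normal -0.405 -0.354 -0.843
  outer loop
   vertex 1.6 0.8 0.7
   vertex 1.0 2.2 0.4
   vertex 2.3 0.0 0.7
  endloop
 endfacet
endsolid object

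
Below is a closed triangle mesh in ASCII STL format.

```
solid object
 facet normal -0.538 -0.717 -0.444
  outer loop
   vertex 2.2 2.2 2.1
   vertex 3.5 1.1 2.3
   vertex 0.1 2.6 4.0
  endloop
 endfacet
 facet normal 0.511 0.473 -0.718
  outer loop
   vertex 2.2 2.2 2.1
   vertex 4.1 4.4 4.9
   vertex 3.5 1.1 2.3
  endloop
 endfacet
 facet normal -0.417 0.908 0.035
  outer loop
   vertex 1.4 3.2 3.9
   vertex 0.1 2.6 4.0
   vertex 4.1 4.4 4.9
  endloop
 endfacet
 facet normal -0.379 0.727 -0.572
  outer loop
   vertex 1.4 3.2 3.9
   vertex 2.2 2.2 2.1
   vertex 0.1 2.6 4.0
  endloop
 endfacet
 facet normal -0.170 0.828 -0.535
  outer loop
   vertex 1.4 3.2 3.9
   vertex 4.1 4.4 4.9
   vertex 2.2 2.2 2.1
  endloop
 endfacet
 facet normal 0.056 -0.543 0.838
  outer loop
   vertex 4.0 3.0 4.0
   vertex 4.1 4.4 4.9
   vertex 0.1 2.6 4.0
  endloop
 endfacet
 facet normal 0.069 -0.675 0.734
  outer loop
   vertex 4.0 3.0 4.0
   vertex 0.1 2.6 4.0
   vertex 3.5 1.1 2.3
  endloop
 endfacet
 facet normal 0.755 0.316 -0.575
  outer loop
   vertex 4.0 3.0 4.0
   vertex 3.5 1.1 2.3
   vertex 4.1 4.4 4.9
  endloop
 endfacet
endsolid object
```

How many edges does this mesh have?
12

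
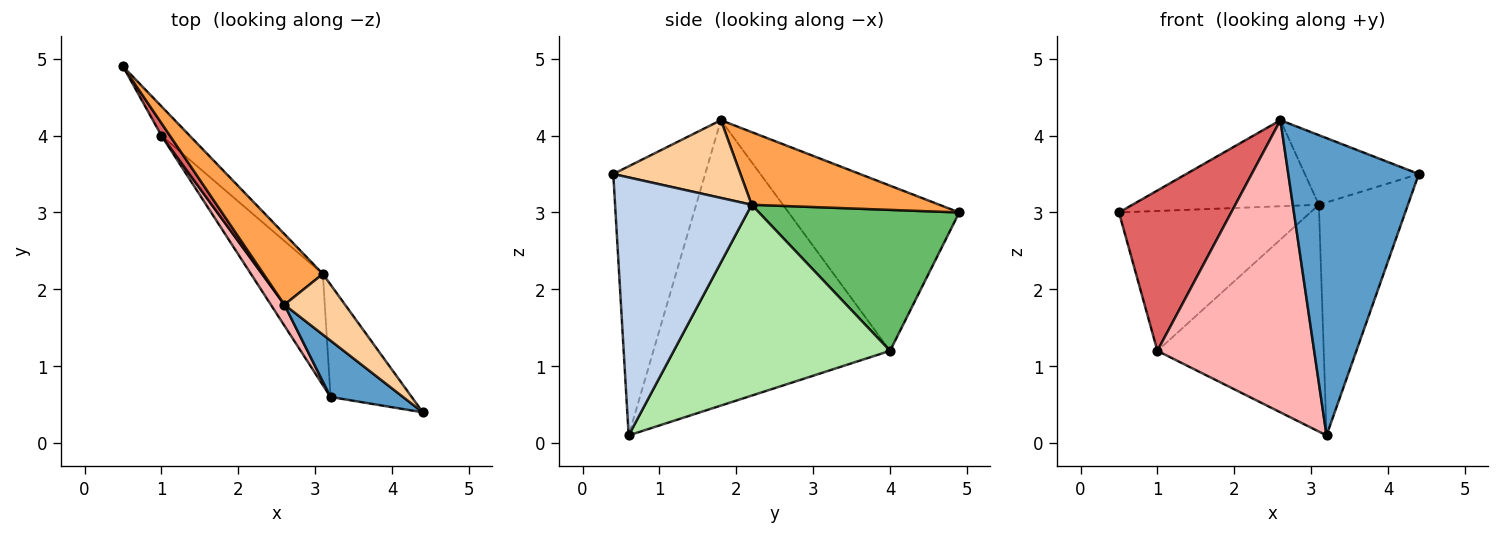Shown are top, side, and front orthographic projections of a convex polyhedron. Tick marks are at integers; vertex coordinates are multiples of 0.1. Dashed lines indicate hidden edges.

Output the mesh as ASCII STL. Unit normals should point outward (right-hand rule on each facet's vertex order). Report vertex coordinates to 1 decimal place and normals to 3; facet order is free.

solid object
 facet normal -0.569 -0.808 0.153
  outer loop
   vertex 2.6 1.8 4.2
   vertex 3.2 0.6 0.1
   vertex 4.4 0.4 3.5
  endloop
 endfacet
 facet normal 0.810 0.528 -0.255
  outer loop
   vertex 3.1 2.2 3.1
   vertex 4.4 0.4 3.5
   vertex 3.2 0.6 0.1
  endloop
 endfacet
 facet normal 0.614 0.610 0.501
  outer loop
   vertex 3.1 2.2 3.1
   vertex 0.5 4.9 3.0
   vertex 2.6 1.8 4.2
  endloop
 endfacet
 facet normal 0.644 0.577 0.502
  outer loop
   vertex 3.1 2.2 3.1
   vertex 2.6 1.8 4.2
   vertex 4.4 0.4 3.5
  endloop
 endfacet
 facet normal 0.716 0.684 -0.143
  outer loop
   vertex 1.0 4.0 1.2
   vertex 0.5 4.9 3.0
   vertex 3.1 2.2 3.1
  endloop
 endfacet
 facet normal 0.760 0.584 -0.286
  outer loop
   vertex 1.0 4.0 1.2
   vertex 3.1 2.2 3.1
   vertex 3.2 0.6 0.1
  endloop
 endfacet
 facet normal -0.835 -0.549 0.043
  outer loop
   vertex 1.0 4.0 1.2
   vertex 2.6 1.8 4.2
   vertex 0.5 4.9 3.0
  endloop
 endfacet
 facet normal -0.833 -0.552 0.040
  outer loop
   vertex 1.0 4.0 1.2
   vertex 3.2 0.6 0.1
   vertex 2.6 1.8 4.2
  endloop
 endfacet
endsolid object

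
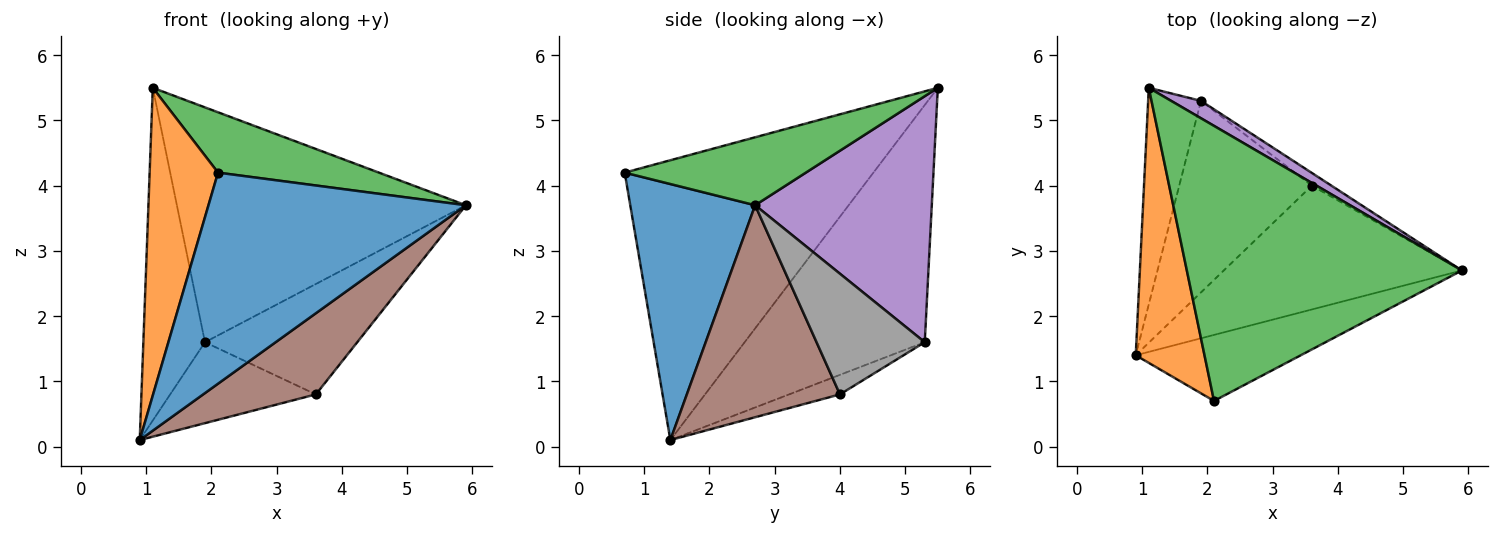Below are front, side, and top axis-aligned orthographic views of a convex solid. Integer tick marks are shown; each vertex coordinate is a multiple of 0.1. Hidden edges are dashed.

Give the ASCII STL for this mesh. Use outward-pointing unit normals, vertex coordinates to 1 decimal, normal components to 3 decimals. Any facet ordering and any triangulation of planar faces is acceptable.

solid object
 facet normal 0.420 -0.866 -0.271
  outer loop
   vertex 2.1 0.7 4.2
   vertex 0.9 1.4 0.1
   vertex 5.9 2.7 3.7
  endloop
 endfacet
 facet normal -0.938 -0.258 0.231
  outer loop
   vertex 2.1 0.7 4.2
   vertex 1.1 5.5 5.5
   vertex 0.9 1.4 0.1
  endloop
 endfacet
 facet normal 0.235 -0.208 0.950
  outer loop
   vertex 2.1 0.7 4.2
   vertex 5.9 2.7 3.7
   vertex 1.1 5.5 5.5
  endloop
 endfacet
 facet normal -0.926 0.317 -0.206
  outer loop
   vertex 1.9 5.3 1.6
   vertex 0.9 1.4 0.1
   vertex 1.1 5.5 5.5
  endloop
 endfacet
 facet normal 0.520 0.852 0.063
  outer loop
   vertex 1.9 5.3 1.6
   vertex 1.1 5.5 5.5
   vertex 5.9 2.7 3.7
  endloop
 endfacet
 facet normal 0.597 -0.440 -0.671
  outer loop
   vertex 3.6 4.0 0.8
   vertex 5.9 2.7 3.7
   vertex 0.9 1.4 0.1
  endloop
 endfacet
 facet normal -0.135 0.386 -0.913
  outer loop
   vertex 3.6 4.0 0.8
   vertex 0.9 1.4 0.1
   vertex 1.9 5.3 1.6
  endloop
 endfacet
 facet normal 0.577 0.812 -0.094
  outer loop
   vertex 3.6 4.0 0.8
   vertex 1.9 5.3 1.6
   vertex 5.9 2.7 3.7
  endloop
 endfacet
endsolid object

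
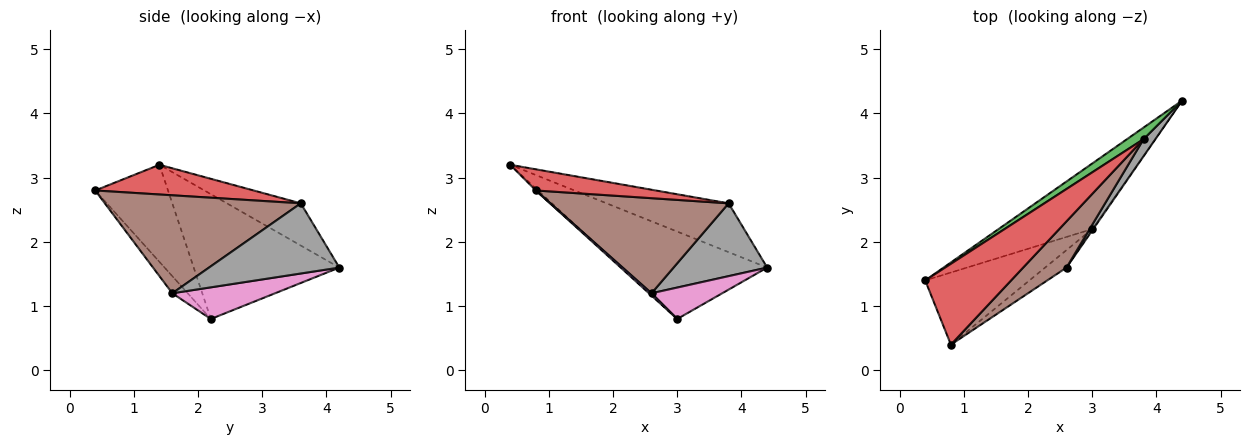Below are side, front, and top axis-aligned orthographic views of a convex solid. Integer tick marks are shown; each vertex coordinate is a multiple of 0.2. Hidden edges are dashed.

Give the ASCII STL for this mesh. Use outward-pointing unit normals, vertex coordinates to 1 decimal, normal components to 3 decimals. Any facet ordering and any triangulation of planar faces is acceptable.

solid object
 facet normal -0.625 0.625 -0.469
  outer loop
   vertex 3.0 2.2 0.8
   vertex 0.4 1.4 3.2
   vertex 4.4 4.2 1.6
  endloop
 endfacet
 facet normal -0.681 0.020 -0.732
  outer loop
   vertex 3.0 2.2 0.8
   vertex 0.8 0.4 2.8
   vertex 0.4 1.4 3.2
  endloop
 endfacet
 facet normal -0.507 0.838 0.199
  outer loop
   vertex 3.8 3.6 2.6
   vertex 4.4 4.2 1.6
   vertex 0.4 1.4 3.2
  endloop
 endfacet
 facet normal 0.317 -0.240 0.917
  outer loop
   vertex 3.8 3.6 2.6
   vertex 0.4 1.4 3.2
   vertex 0.8 0.4 2.8
  endloop
 endfacet
 facet normal -0.621 -0.104 -0.777
  outer loop
   vertex 2.6 1.6 1.2
   vertex 0.8 0.4 2.8
   vertex 3.0 2.2 0.8
  endloop
 endfacet
 facet normal 0.703 -0.640 0.311
  outer loop
   vertex 2.6 1.6 1.2
   vertex 3.8 3.6 2.6
   vertex 0.8 0.4 2.8
  endloop
 endfacet
 facet normal 0.824 -0.566 -0.026
  outer loop
   vertex 2.6 1.6 1.2
   vertex 3.0 2.2 0.8
   vertex 4.4 4.2 1.6
  endloop
 endfacet
 facet normal 0.805 -0.578 0.136
  outer loop
   vertex 2.6 1.6 1.2
   vertex 4.4 4.2 1.6
   vertex 3.8 3.6 2.6
  endloop
 endfacet
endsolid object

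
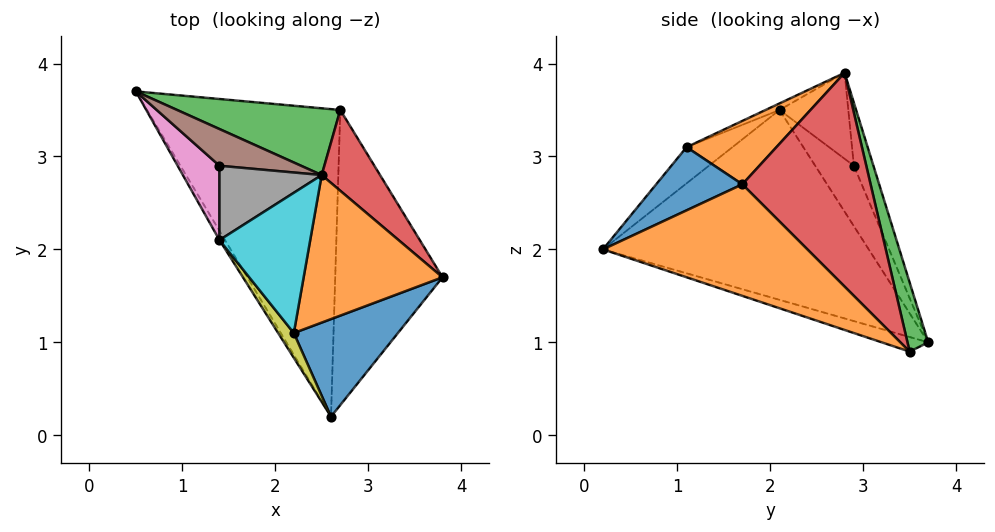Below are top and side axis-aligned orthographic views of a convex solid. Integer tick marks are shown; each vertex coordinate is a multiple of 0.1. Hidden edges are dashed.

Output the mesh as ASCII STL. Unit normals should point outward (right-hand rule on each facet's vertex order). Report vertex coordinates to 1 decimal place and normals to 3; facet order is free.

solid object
 facet normal -0.072 -0.313 -0.947
  outer loop
   vertex 2.7 3.5 0.9
   vertex 2.6 0.2 2.0
   vertex 0.5 3.7 1.0
  endloop
 endfacet
 facet normal 0.699 -0.245 -0.672
  outer loop
   vertex 2.7 3.5 0.9
   vertex 3.8 1.7 2.7
   vertex 2.6 0.2 2.0
  endloop
 endfacet
 facet normal 0.099 0.968 0.232
  outer loop
   vertex 2.7 3.5 0.9
   vertex 0.5 3.7 1.0
   vertex 2.5 2.8 3.9
  endloop
 endfacet
 facet normal 0.734 0.649 0.200
  outer loop
   vertex 2.7 3.5 0.9
   vertex 2.5 2.8 3.9
   vertex 3.8 1.7 2.7
  endloop
 endfacet
 facet normal -0.854 -0.520 -0.025
  outer loop
   vertex 1.4 2.1 3.5
   vertex 0.5 3.7 1.0
   vertex 2.6 0.2 2.0
  endloop
 endfacet
 facet normal -0.393 0.766 0.509
  outer loop
   vertex 1.4 2.9 2.9
   vertex 2.5 2.8 3.9
   vertex 0.5 3.7 1.0
  endloop
 endfacet
 facet normal -0.756 0.393 0.524
  outer loop
   vertex 1.4 2.9 2.9
   vertex 0.5 3.7 1.0
   vertex 1.4 2.1 3.5
  endloop
 endfacet
 facet normal -0.558 0.498 0.664
  outer loop
   vertex 1.4 2.9 2.9
   vertex 1.4 2.1 3.5
   vertex 2.5 2.8 3.9
  endloop
 endfacet
 facet normal -0.685 -0.666 0.296
  outer loop
   vertex 2.2 1.1 3.1
   vertex 1.4 2.1 3.5
   vertex 2.6 0.2 2.0
  endloop
 endfacet
 facet normal -0.066 -0.415 0.907
  outer loop
   vertex 2.2 1.1 3.1
   vertex 2.5 2.8 3.9
   vertex 1.4 2.1 3.5
  endloop
 endfacet
 facet normal 0.402 -0.631 0.663
  outer loop
   vertex 2.2 1.1 3.1
   vertex 2.6 0.2 2.0
   vertex 3.8 1.7 2.7
  endloop
 endfacet
 facet normal 0.371 -0.448 0.813
  outer loop
   vertex 2.2 1.1 3.1
   vertex 3.8 1.7 2.7
   vertex 2.5 2.8 3.9
  endloop
 endfacet
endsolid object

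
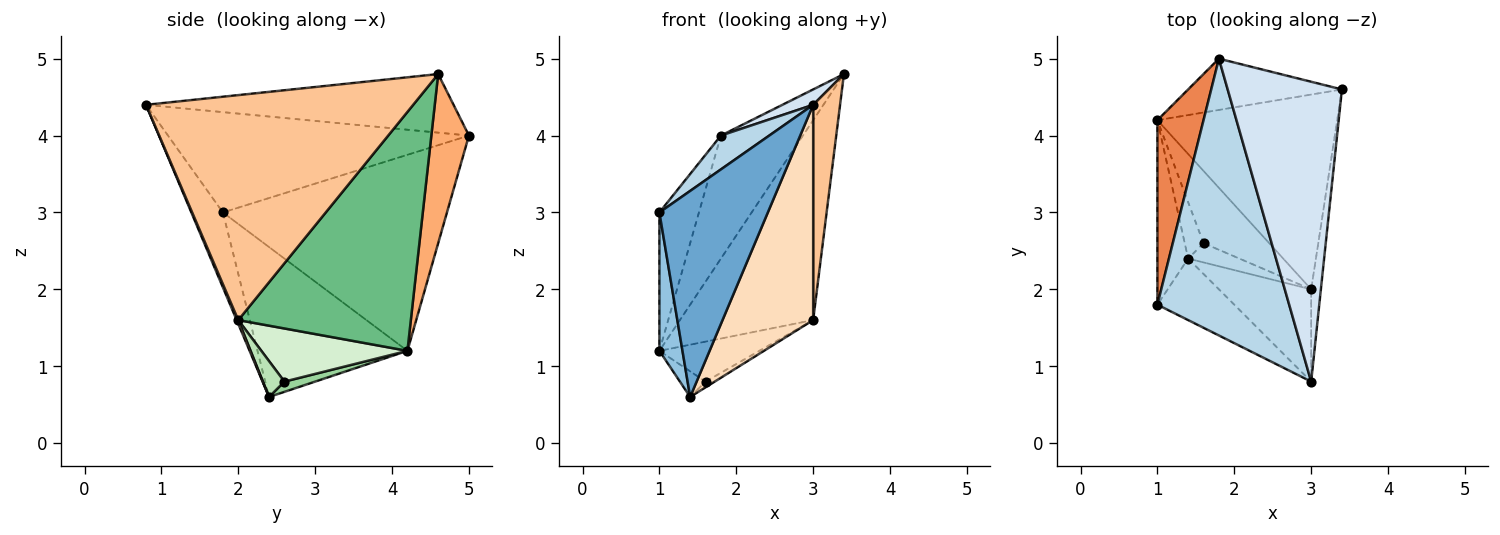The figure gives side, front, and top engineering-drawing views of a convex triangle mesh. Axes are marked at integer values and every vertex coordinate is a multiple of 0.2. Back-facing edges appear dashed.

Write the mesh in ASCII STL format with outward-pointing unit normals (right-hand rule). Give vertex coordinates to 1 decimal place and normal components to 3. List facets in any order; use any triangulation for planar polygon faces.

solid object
 facet normal -0.269 -0.923 -0.276
  outer loop
   vertex 1.4 2.4 0.6
   vertex 3.0 0.8 4.4
   vertex 1.0 1.8 3.0
  endloop
 endfacet
 facet normal -0.969 -0.149 -0.199
  outer loop
   vertex 1.0 4.2 1.2
   vertex 1.4 2.4 0.6
   vertex 1.0 1.8 3.0
  endloop
 endfacet
 facet normal -0.603 -0.097 0.792
  outer loop
   vertex 1.8 5.0 4.0
   vertex 1.0 1.8 3.0
   vertex 3.0 0.8 4.4
  endloop
 endfacet
 facet normal -0.456 -0.046 0.889
  outer loop
   vertex 1.8 5.0 4.0
   vertex 3.0 0.8 4.4
   vertex 3.4 4.6 4.8
  endloop
 endfacet
 facet normal -0.959 0.169 0.226
  outer loop
   vertex 1.8 5.0 4.0
   vertex 1.0 4.2 1.2
   vertex 1.0 1.8 3.0
  endloop
 endfacet
 facet normal 0.390 0.850 -0.354
  outer loop
   vertex 1.8 5.0 4.0
   vertex 3.4 4.6 4.8
   vertex 1.0 4.2 1.2
  endloop
 endfacet
 facet normal 0.994 -0.100 -0.043
  outer loop
   vertex 3.0 2.0 1.6
   vertex 3.4 4.6 4.8
   vertex 3.0 0.8 4.4
  endloop
 endfacet
 facet normal 0.016 -0.919 -0.394
  outer loop
   vertex 3.0 2.0 1.6
   vertex 3.0 0.8 4.4
   vertex 1.4 2.4 0.6
  endloop
 endfacet
 facet normal 0.680 0.525 -0.512
  outer loop
   vertex 3.0 2.0 1.6
   vertex 1.0 4.2 1.2
   vertex 3.4 4.6 4.8
  endloop
 endfacet
 facet normal 0.445 0.371 -0.815
  outer loop
   vertex 1.6 2.6 0.8
   vertex 1.4 2.4 0.6
   vertex 1.0 4.2 1.2
  endloop
 endfacet
 facet normal 0.557 0.239 -0.796
  outer loop
   vertex 1.6 2.6 0.8
   vertex 3.0 2.0 1.6
   vertex 1.4 2.4 0.6
  endloop
 endfacet
 facet normal 0.578 0.395 -0.714
  outer loop
   vertex 1.6 2.6 0.8
   vertex 1.0 4.2 1.2
   vertex 3.0 2.0 1.6
  endloop
 endfacet
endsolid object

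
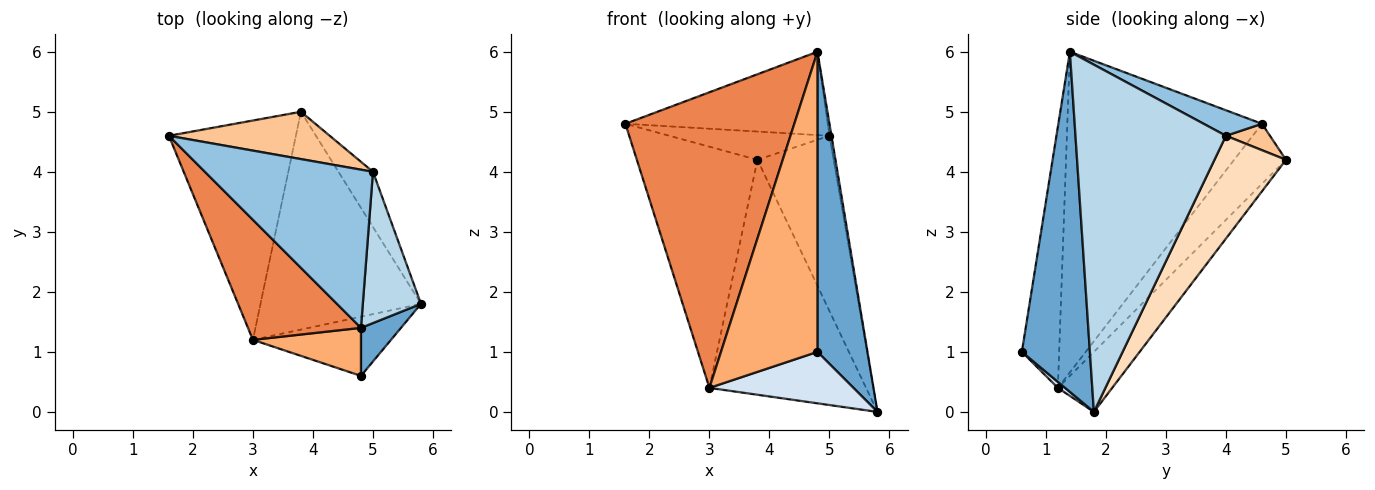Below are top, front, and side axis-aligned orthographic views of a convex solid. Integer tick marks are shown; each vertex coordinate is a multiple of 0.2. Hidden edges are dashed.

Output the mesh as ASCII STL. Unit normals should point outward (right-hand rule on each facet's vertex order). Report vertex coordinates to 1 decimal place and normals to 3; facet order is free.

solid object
 facet normal 0.802 -0.590 0.094
  outer loop
   vertex 4.8 1.4 6.0
   vertex 4.8 0.6 1.0
   vertex 5.8 1.8 0.0
  endloop
 endfacet
 facet normal 0.133 0.462 0.877
  outer loop
   vertex 5.0 4.0 4.6
   vertex 1.6 4.6 4.8
   vertex 4.8 1.4 6.0
  endloop
 endfacet
 facet normal 0.986 0.013 0.165
  outer loop
   vertex 5.0 4.0 4.6
   vertex 4.8 1.4 6.0
   vertex 5.8 1.8 0.0
  endloop
 endfacet
 facet normal 0.033 -0.656 -0.754
  outer loop
   vertex 3.0 1.2 0.4
   vertex 5.8 1.8 0.0
   vertex 4.8 0.6 1.0
  endloop
 endfacet
 facet normal -0.730 -0.633 0.257
  outer loop
   vertex 3.0 1.2 0.4
   vertex 4.8 1.4 6.0
   vertex 1.6 4.6 4.8
  endloop
 endfacet
 facet normal -0.357 -0.922 0.148
  outer loop
   vertex 3.0 1.2 0.4
   vertex 4.8 0.6 1.0
   vertex 4.8 1.4 6.0
  endloop
 endfacet
 facet normal 0.140 0.508 0.850
  outer loop
   vertex 3.8 5.0 4.2
   vertex 1.6 4.6 4.8
   vertex 5.0 4.0 4.6
  endloop
 endfacet
 facet normal 0.667 0.711 -0.224
  outer loop
   vertex 3.8 5.0 4.2
   vertex 5.0 4.0 4.6
   vertex 5.8 1.8 0.0
  endloop
 endfacet
 facet normal -0.303 0.705 -0.641
  outer loop
   vertex 3.8 5.0 4.2
   vertex 3.0 1.2 0.4
   vertex 1.6 4.6 4.8
  endloop
 endfacet
 facet normal -0.246 0.711 -0.659
  outer loop
   vertex 3.8 5.0 4.2
   vertex 5.8 1.8 0.0
   vertex 3.0 1.2 0.4
  endloop
 endfacet
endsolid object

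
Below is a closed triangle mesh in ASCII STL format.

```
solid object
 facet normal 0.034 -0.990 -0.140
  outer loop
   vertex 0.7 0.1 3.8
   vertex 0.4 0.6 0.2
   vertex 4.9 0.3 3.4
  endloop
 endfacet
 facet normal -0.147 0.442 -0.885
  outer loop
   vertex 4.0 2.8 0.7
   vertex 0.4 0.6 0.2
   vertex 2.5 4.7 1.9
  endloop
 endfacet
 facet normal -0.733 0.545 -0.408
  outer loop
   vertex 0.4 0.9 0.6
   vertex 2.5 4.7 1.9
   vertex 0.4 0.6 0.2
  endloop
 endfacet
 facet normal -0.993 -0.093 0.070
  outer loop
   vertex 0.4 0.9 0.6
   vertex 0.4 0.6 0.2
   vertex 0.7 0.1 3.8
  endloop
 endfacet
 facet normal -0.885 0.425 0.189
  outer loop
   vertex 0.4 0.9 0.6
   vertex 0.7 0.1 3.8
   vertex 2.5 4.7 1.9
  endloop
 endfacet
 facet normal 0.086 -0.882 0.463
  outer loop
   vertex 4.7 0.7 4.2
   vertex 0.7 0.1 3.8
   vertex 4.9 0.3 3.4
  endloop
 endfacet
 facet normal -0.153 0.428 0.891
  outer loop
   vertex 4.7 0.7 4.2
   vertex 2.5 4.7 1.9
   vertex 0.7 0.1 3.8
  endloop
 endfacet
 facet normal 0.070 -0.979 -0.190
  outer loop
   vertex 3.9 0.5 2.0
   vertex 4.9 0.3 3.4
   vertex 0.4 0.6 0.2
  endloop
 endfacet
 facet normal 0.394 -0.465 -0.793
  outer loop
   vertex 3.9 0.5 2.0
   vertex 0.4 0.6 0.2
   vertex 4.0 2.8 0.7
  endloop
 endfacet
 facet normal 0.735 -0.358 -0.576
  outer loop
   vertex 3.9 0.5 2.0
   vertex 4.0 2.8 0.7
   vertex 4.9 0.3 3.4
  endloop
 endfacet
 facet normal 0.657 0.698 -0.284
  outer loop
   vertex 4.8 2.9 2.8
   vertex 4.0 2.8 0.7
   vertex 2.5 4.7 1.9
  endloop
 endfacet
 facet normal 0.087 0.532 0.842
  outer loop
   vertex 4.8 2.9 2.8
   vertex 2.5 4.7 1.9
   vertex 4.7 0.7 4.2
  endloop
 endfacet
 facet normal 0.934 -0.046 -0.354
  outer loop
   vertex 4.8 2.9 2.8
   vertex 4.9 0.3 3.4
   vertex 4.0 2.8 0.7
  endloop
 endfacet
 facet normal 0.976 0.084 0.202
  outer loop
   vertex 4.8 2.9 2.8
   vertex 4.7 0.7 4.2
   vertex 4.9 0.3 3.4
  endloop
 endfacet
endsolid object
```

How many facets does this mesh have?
14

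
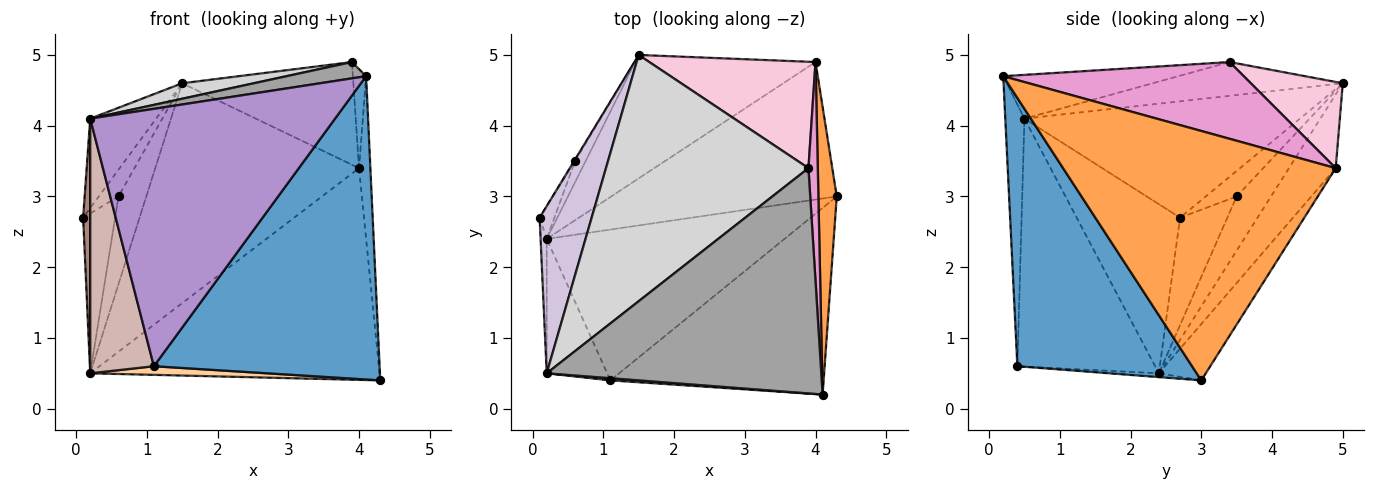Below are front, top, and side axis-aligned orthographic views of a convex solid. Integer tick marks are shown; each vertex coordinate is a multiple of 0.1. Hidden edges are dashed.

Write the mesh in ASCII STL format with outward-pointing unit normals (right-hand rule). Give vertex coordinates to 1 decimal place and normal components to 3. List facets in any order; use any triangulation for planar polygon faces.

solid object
 facet normal 0.550 -0.711 -0.437
  outer loop
   vertex 1.1 0.4 0.6
   vertex 4.3 3.0 0.4
   vertex 4.1 0.2 4.7
  endloop
 endfacet
 facet normal -0.842 0.538 -0.030
  outer loop
   vertex 0.6 3.5 3.0
   vertex 0.1 2.7 2.7
   vertex 1.5 5.0 4.6
  endloop
 endfacet
 facet normal 0.996 0.041 0.073
  outer loop
   vertex 4.0 4.9 3.4
   vertex 4.1 0.2 4.7
   vertex 4.3 3.0 0.4
  endloop
 endfacet
 facet normal -0.016 -0.057 -0.998
  outer loop
   vertex 0.2 2.4 0.5
   vertex 4.3 3.0 0.4
   vertex 1.1 0.4 0.6
  endloop
 endfacet
 facet normal -0.823 0.557 -0.113
  outer loop
   vertex 0.2 2.4 0.5
   vertex 0.1 2.7 2.7
   vertex 0.6 3.5 3.0
  endloop
 endfacet
 facet normal -0.769 0.622 -0.151
  outer loop
   vertex 0.2 2.4 0.5
   vertex 0.6 3.5 3.0
   vertex 1.5 5.0 4.6
  endloop
 endfacet
 facet normal -0.135 0.831 -0.540
  outer loop
   vertex 0.2 2.4 0.5
   vertex 4.0 4.9 3.4
   vertex 4.3 3.0 0.4
  endloop
 endfacet
 facet normal -0.196 0.855 -0.480
  outer loop
   vertex 0.2 2.4 0.5
   vertex 1.5 5.0 4.6
   vertex 4.0 4.9 3.4
  endloop
 endfacet
 facet normal -0.078 -0.997 0.008
  outer loop
   vertex 0.2 0.5 4.1
   vertex 1.1 0.4 0.6
   vertex 4.1 0.2 4.7
  endloop
 endfacet
 facet normal -0.892 0.213 0.399
  outer loop
   vertex 0.2 0.5 4.1
   vertex 1.5 5.0 4.6
   vertex 0.1 2.7 2.7
  endloop
 endfacet
 facet normal -0.997 -0.068 -0.036
  outer loop
   vertex 0.2 0.5 4.1
   vertex 0.1 2.7 2.7
   vertex 0.2 2.4 0.5
  endloop
 endfacet
 facet normal -0.886 -0.410 -0.216
  outer loop
   vertex 0.2 0.5 4.1
   vertex 0.2 2.4 0.5
   vertex 1.1 0.4 0.6
  endloop
 endfacet
 facet normal 0.991 0.054 0.121
  outer loop
   vertex 3.9 3.4 4.9
   vertex 4.1 0.2 4.7
   vertex 4.0 4.9 3.4
  endloop
 endfacet
 facet normal 0.350 0.651 0.674
  outer loop
   vertex 3.9 3.4 4.9
   vertex 4.0 4.9 3.4
   vertex 1.5 5.0 4.6
  endloop
 endfacet
 facet normal -0.157 -0.071 0.985
  outer loop
   vertex 3.9 3.4 4.9
   vertex 0.2 0.5 4.1
   vertex 4.1 0.2 4.7
  endloop
 endfacet
 facet normal -0.164 -0.062 0.984
  outer loop
   vertex 3.9 3.4 4.9
   vertex 1.5 5.0 4.6
   vertex 0.2 0.5 4.1
  endloop
 endfacet
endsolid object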